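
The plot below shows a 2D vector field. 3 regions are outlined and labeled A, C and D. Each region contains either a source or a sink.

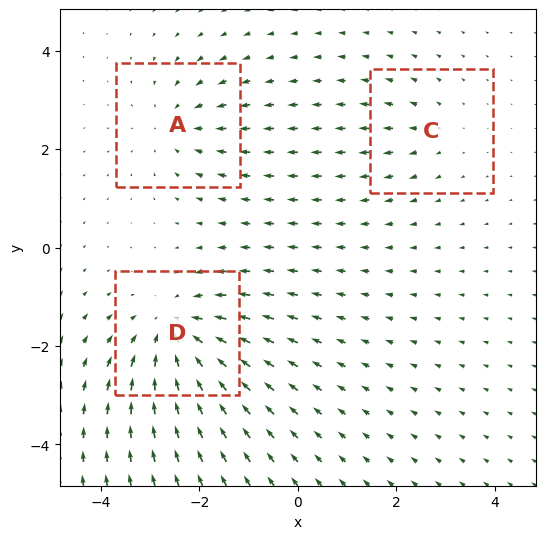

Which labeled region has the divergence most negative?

D

Divergence at each region's feature centre — A: about -3, C: about +2, D: about -5. Region D is most negative.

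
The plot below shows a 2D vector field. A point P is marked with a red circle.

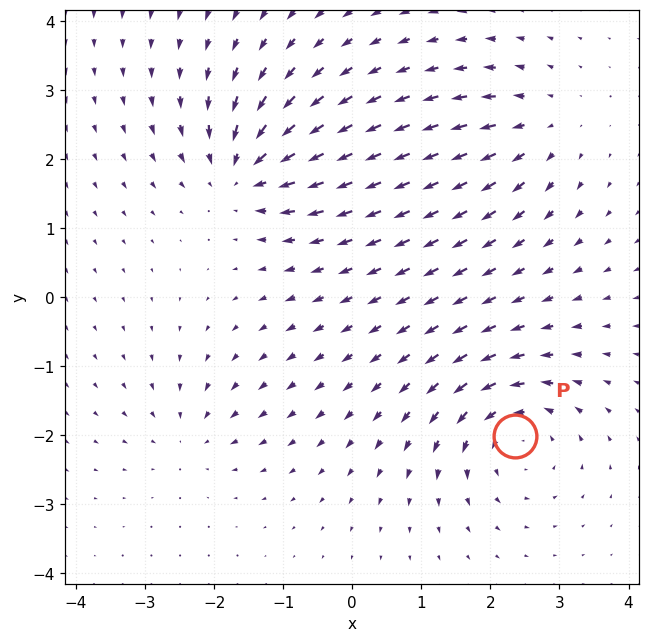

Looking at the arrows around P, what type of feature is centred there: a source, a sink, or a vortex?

vortex

At P (2.4, -2.0) the arrows circulate counterclockwise. Divergence ≈0, curl about +6 — near-zero divergence with nonzero curl is a vortex.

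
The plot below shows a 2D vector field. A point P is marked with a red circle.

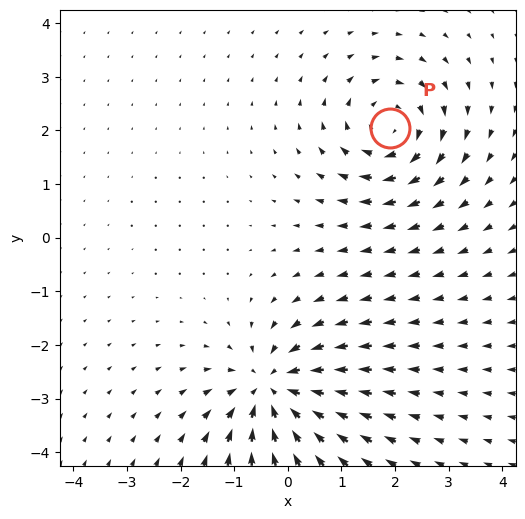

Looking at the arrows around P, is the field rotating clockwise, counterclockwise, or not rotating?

clockwise

Near P at (1.9, 2.0) the arrows circulate clockwise. The curl (z-component) there is about -5; negative curl means clockwise rotation.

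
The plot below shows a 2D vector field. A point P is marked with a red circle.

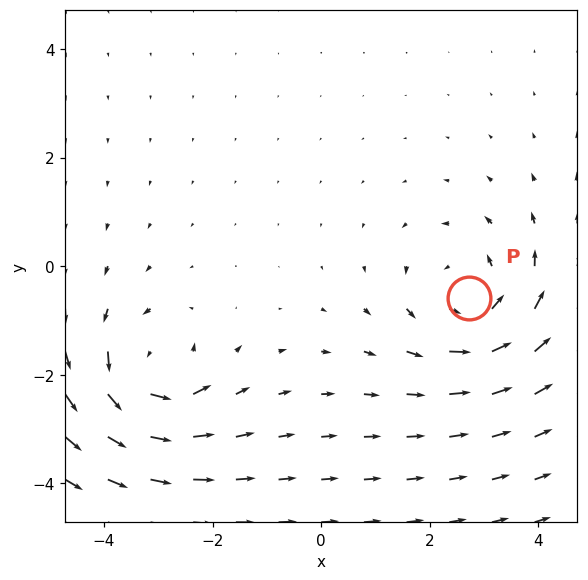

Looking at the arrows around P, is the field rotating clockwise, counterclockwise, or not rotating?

Near P at (2.7, -0.6) the arrows circulate counterclockwise. The curl (z-component) there is about +4; positive curl means counterclockwise rotation.

counterclockwise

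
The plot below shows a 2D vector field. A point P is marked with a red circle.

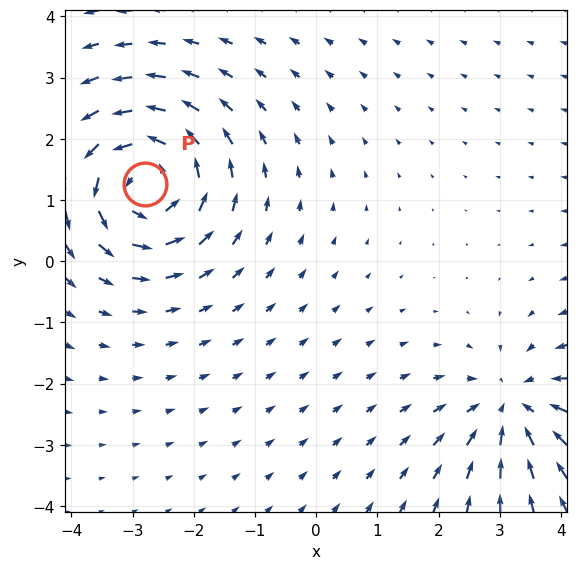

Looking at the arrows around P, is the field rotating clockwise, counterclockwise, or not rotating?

Near P at (-2.8, 1.3) the arrows circulate counterclockwise. The curl (z-component) there is about +6; positive curl means counterclockwise rotation.

counterclockwise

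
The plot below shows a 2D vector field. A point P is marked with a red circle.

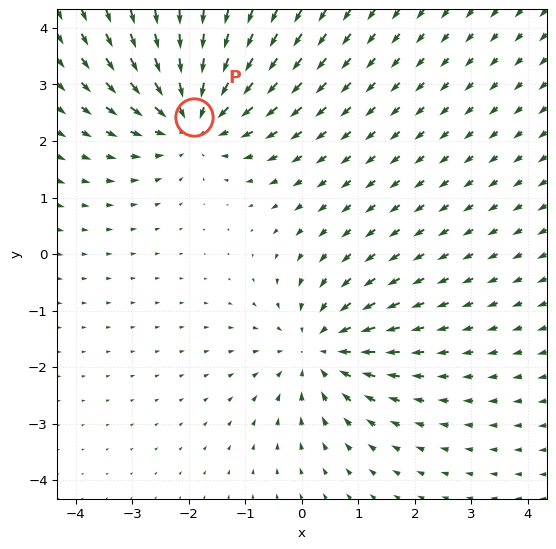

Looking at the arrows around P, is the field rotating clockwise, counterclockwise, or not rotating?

not rotating

Near P at (-1.9, 2.4) the arrows show no circulation. The curl there is ≈0.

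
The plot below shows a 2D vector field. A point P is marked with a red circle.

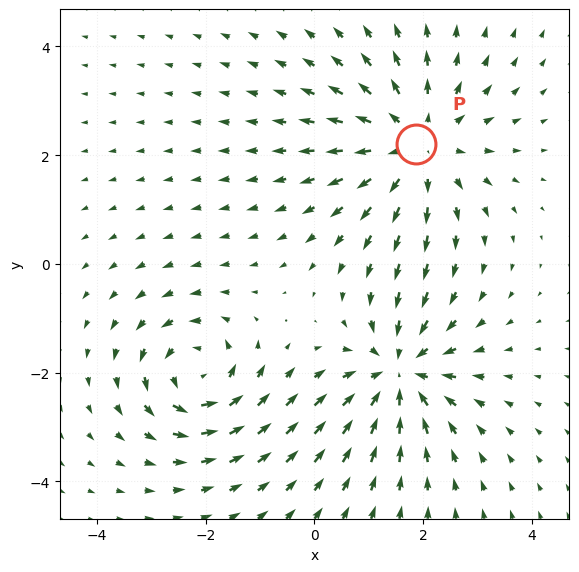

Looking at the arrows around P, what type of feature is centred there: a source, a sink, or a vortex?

At P (1.9, 2.2) the arrows spread outward. Divergence about +4, curl ≈0 — positive divergence with near-zero curl is a source.

source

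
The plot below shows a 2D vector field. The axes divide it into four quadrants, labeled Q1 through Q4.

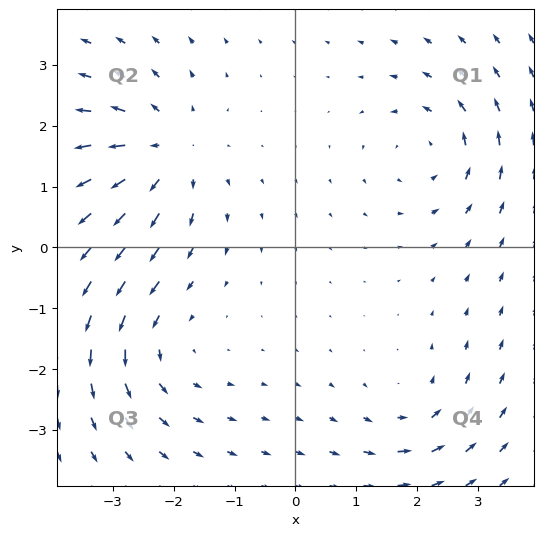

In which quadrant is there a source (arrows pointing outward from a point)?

The source sits at approximately (-2.2, 1.5), which lies in quadrant Q2. The divergence there is about +5, positive as expected for a source.

Q2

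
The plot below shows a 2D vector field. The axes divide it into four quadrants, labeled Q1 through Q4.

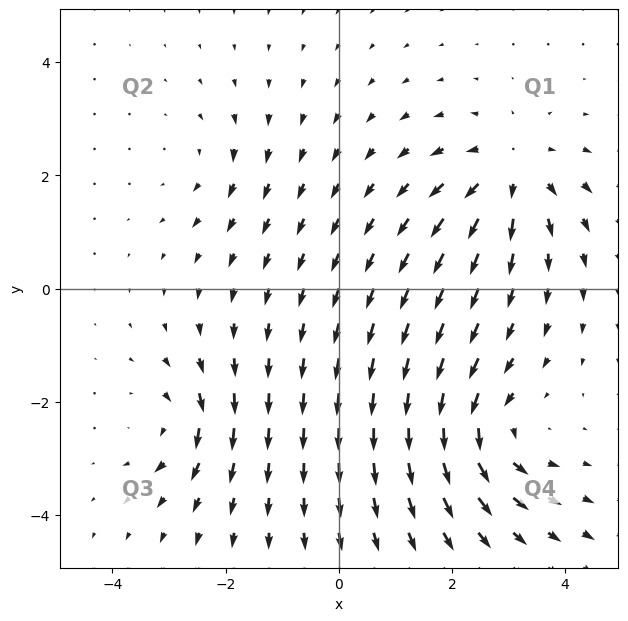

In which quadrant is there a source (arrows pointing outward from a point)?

Q1

The source sits at approximately (3.0, 2.1), which lies in quadrant Q1. The divergence there is about +5, positive as expected for a source.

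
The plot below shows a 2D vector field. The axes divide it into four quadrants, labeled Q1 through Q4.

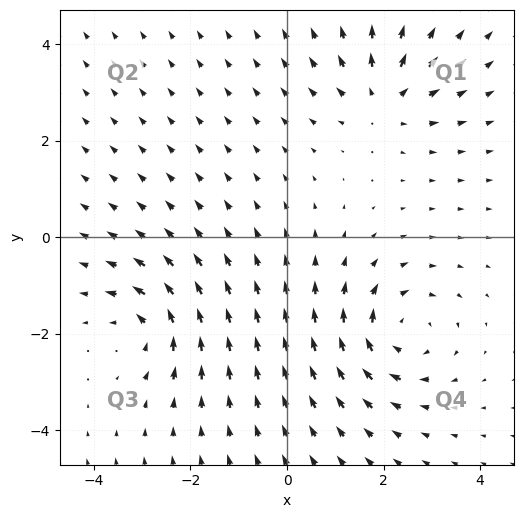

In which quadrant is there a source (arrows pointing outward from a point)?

Q1

The source sits at approximately (2.0, 2.9), which lies in quadrant Q1. The divergence there is about +3, positive as expected for a source.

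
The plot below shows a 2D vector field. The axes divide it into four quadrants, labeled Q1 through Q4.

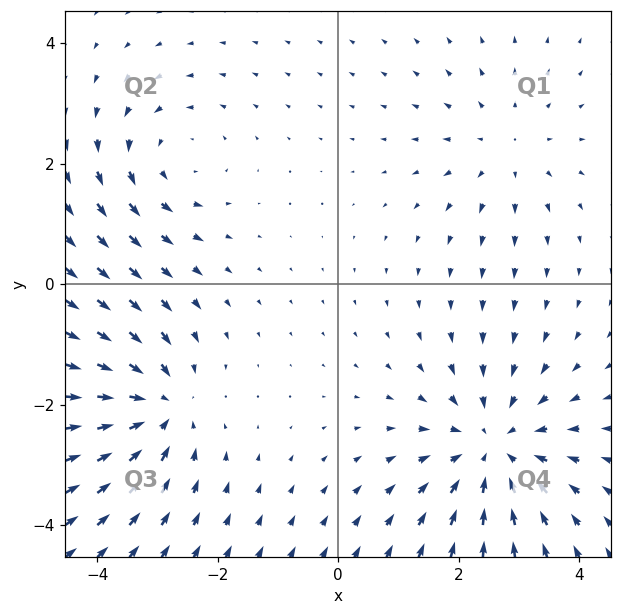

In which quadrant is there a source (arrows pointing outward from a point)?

The source sits at approximately (2.8, 2.3), which lies in quadrant Q1. The divergence there is about +2, positive as expected for a source.

Q1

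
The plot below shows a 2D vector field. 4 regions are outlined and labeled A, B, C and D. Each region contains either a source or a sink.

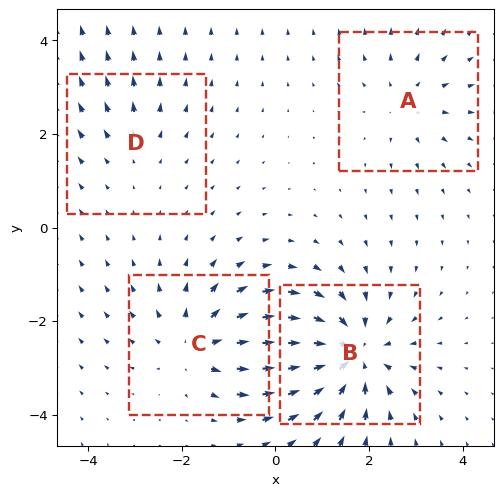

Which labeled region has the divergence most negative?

Divergence at each region's feature centre — A: about +3, B: about -7, C: about +5, D: about +2. Region B is most negative.

B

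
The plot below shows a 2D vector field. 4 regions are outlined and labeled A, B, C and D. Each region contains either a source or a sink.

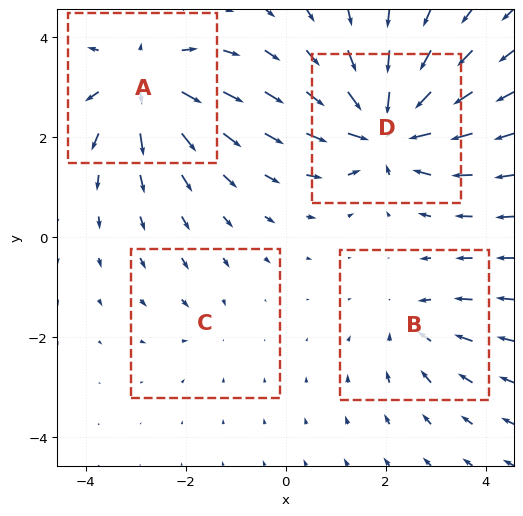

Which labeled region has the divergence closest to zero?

Divergence at each region's feature centre — A: about +5, B: about -3, C: about -2, D: about -7. Region C is closest to zero.

C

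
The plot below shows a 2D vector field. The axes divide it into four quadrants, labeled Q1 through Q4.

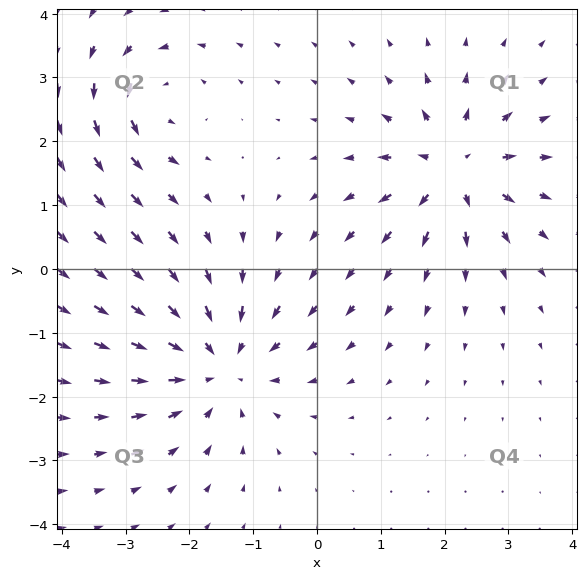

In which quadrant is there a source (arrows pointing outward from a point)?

Q1

The source sits at approximately (2.1, 1.6), which lies in quadrant Q1. The divergence there is about +5, positive as expected for a source.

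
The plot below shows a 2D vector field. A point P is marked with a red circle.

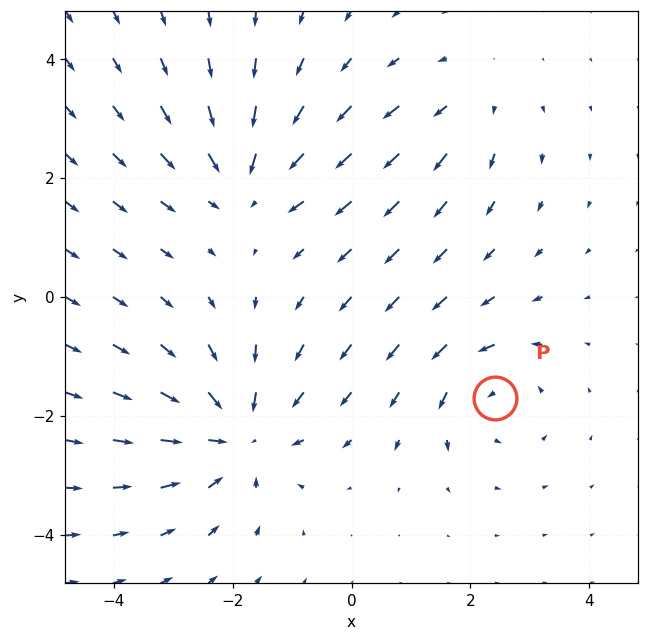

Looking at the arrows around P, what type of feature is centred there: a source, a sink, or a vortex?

vortex

At P (2.4, -1.7) the arrows circulate counterclockwise. Divergence ≈0, curl about +4 — near-zero divergence with nonzero curl is a vortex.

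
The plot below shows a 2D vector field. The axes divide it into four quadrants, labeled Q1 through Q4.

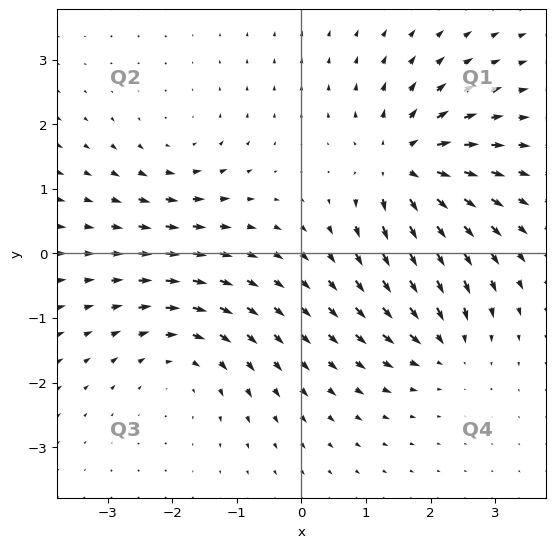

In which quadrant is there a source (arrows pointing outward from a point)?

The source sits at approximately (1.6, 1.4), which lies in quadrant Q1. The divergence there is about +7, positive as expected for a source.

Q1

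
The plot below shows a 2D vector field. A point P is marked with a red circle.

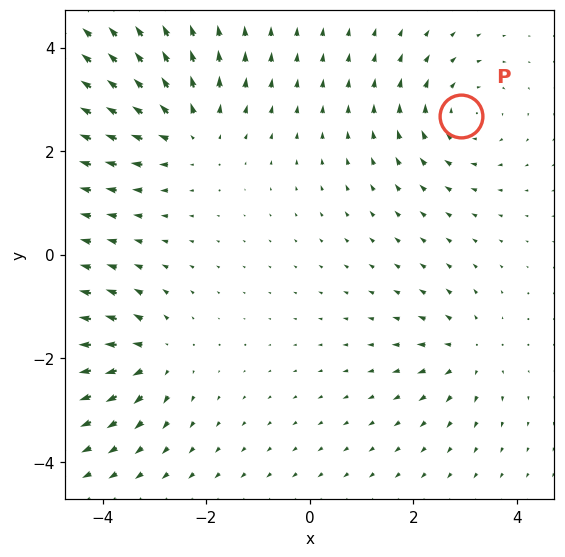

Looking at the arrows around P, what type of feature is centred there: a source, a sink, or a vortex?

vortex

At P (2.9, 2.7) the arrows circulate clockwise. Divergence ≈0, curl about -4 — near-zero divergence with nonzero curl is a vortex.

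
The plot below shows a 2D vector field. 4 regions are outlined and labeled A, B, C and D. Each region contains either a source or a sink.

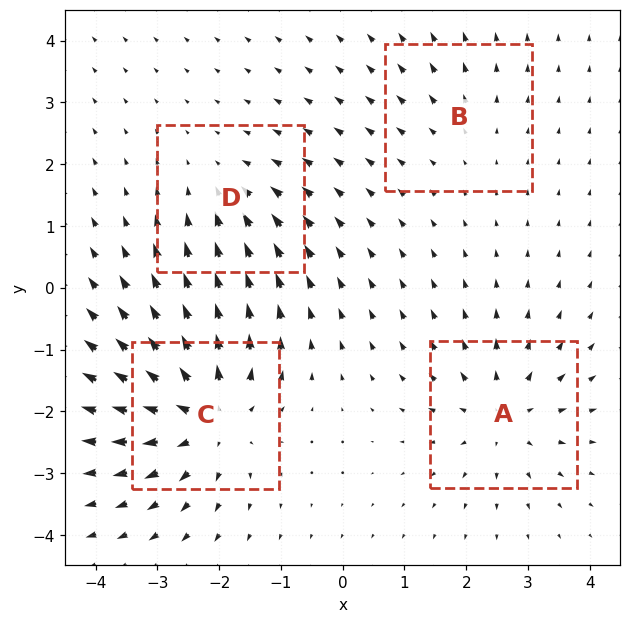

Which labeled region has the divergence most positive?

C

Divergence at each region's feature centre — A: about +5, B: about +2, C: about +7, D: about -3. Region C is most positive.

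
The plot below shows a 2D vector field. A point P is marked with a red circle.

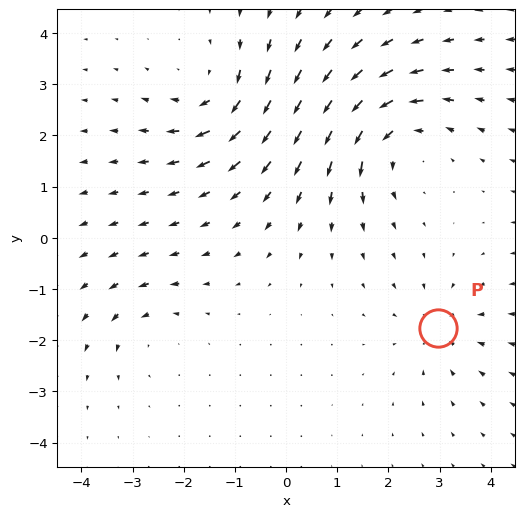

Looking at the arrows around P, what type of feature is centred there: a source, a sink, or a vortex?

sink

At P (3.0, -1.8) the arrows converge inward. Divergence about -3, curl ≈0 — negative divergence with near-zero curl is a sink.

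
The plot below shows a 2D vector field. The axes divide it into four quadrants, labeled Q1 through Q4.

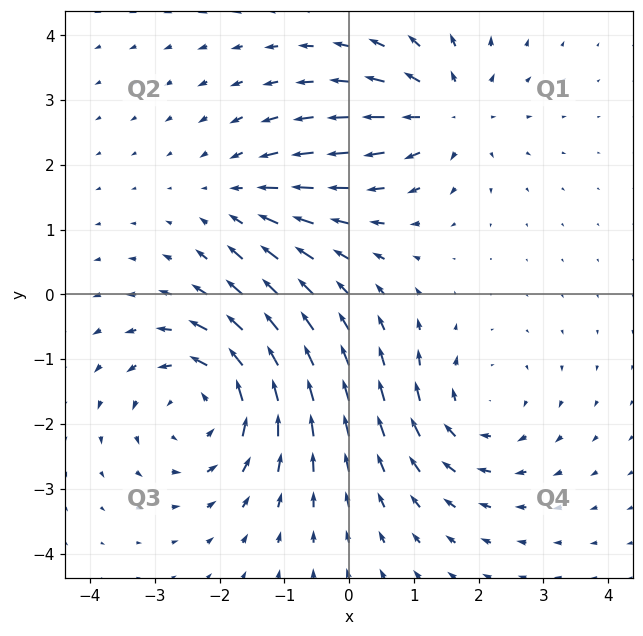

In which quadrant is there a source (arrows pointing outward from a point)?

The source sits at approximately (1.5, 2.8), which lies in quadrant Q1. The divergence there is about +4, positive as expected for a source.

Q1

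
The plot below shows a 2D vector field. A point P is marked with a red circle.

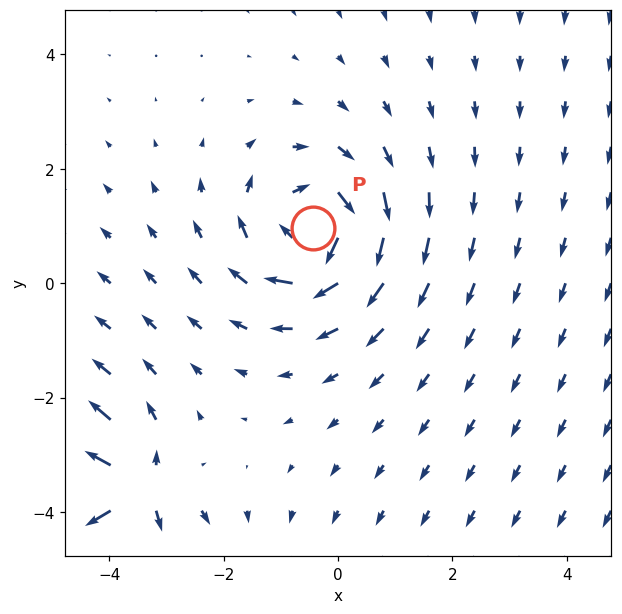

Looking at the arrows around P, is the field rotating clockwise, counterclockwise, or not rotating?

clockwise

Near P at (-0.4, 1.0) the arrows circulate clockwise. The curl (z-component) there is about -5; negative curl means clockwise rotation.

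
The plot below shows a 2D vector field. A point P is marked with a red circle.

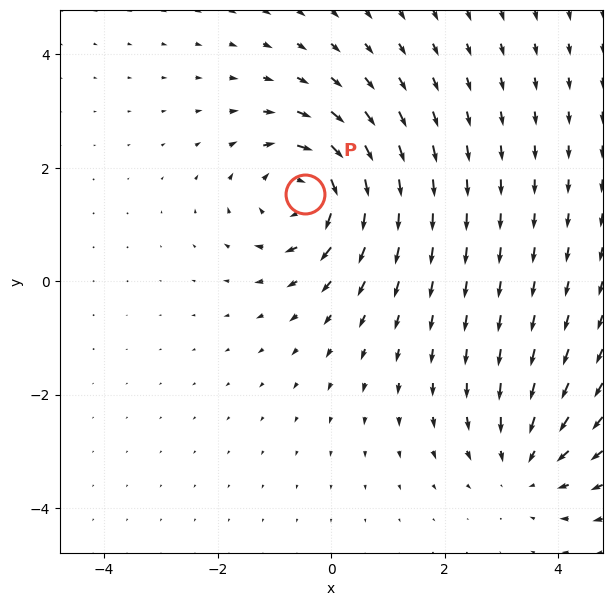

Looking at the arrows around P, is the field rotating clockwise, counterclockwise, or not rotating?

clockwise

Near P at (-0.5, 1.5) the arrows circulate clockwise. The curl (z-component) there is about -5; negative curl means clockwise rotation.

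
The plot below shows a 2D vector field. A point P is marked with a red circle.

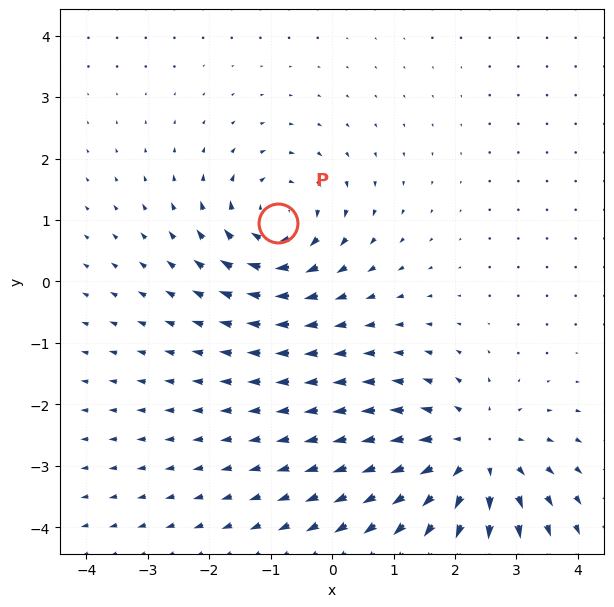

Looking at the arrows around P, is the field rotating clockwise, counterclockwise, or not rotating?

clockwise

Near P at (-0.9, 0.9) the arrows circulate clockwise. The curl (z-component) there is about -4; negative curl means clockwise rotation.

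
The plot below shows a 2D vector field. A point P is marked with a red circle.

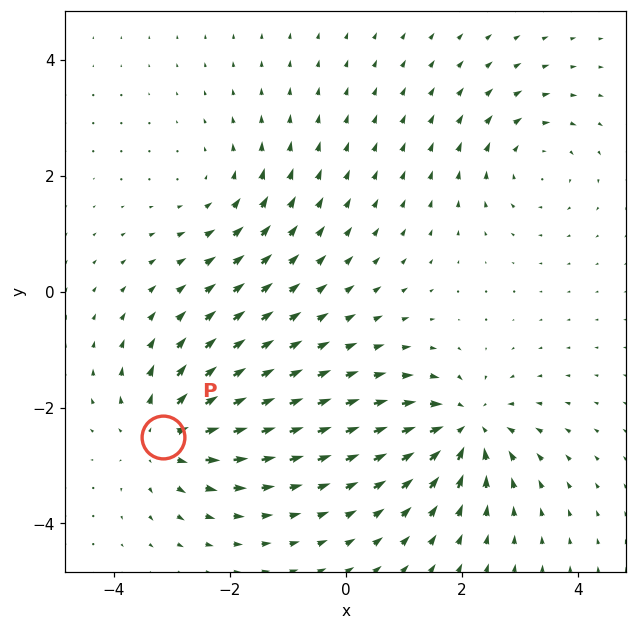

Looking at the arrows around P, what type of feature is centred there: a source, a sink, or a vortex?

source

At P (-3.2, -2.5) the arrows spread outward. Divergence about +5, curl ≈0 — positive divergence with near-zero curl is a source.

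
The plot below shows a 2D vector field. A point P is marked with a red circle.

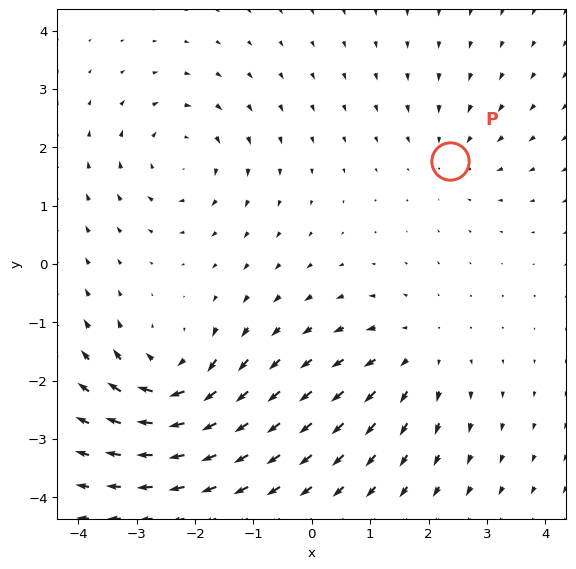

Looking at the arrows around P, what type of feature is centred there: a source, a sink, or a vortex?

At P (2.4, 1.8) the arrows converge inward. Divergence about -2, curl ≈0 — negative divergence with near-zero curl is a sink.

sink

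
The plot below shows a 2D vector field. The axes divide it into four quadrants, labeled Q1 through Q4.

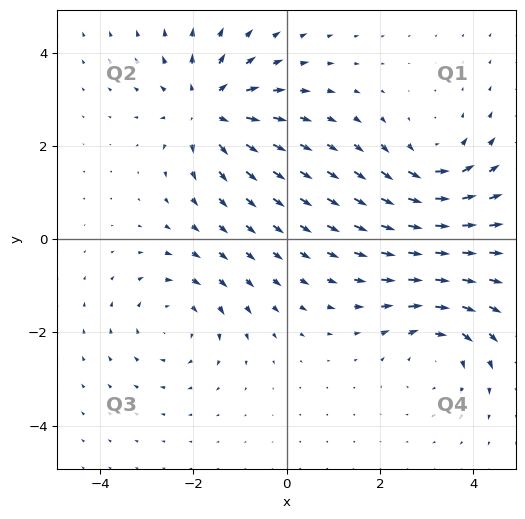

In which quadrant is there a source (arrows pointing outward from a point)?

Q2

The source sits at approximately (-1.7, 2.8), which lies in quadrant Q2. The divergence there is about +5, positive as expected for a source.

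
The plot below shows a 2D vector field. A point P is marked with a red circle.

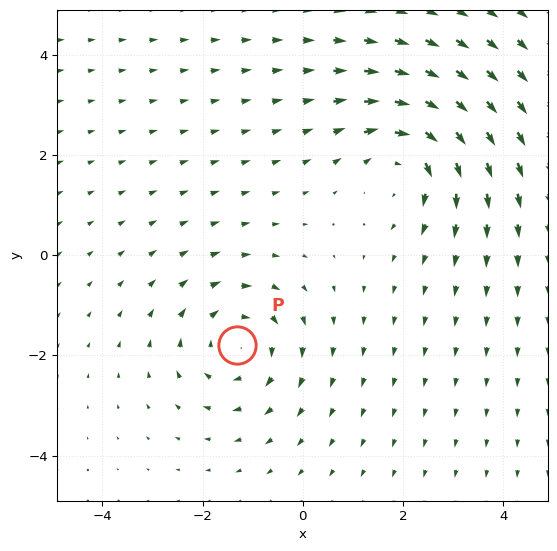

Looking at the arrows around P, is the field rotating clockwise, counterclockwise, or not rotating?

clockwise

Near P at (-1.3, -1.8) the arrows circulate clockwise. The curl (z-component) there is about -4; negative curl means clockwise rotation.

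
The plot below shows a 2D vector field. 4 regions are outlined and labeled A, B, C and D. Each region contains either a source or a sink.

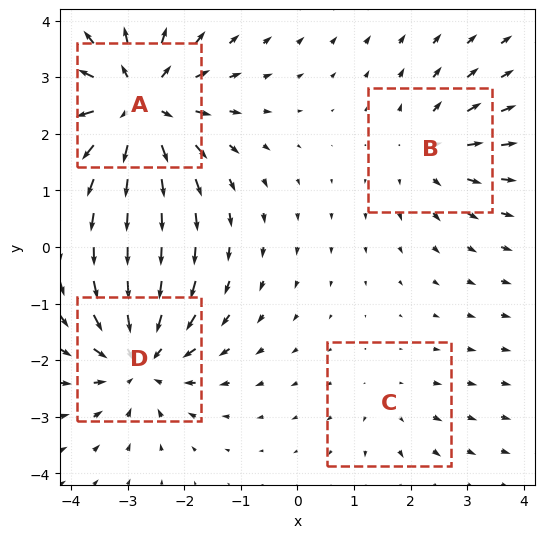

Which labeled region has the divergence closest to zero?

Divergence at each region's feature centre — A: about +7, B: about +4, C: about +2, D: about -6. Region C is closest to zero.

C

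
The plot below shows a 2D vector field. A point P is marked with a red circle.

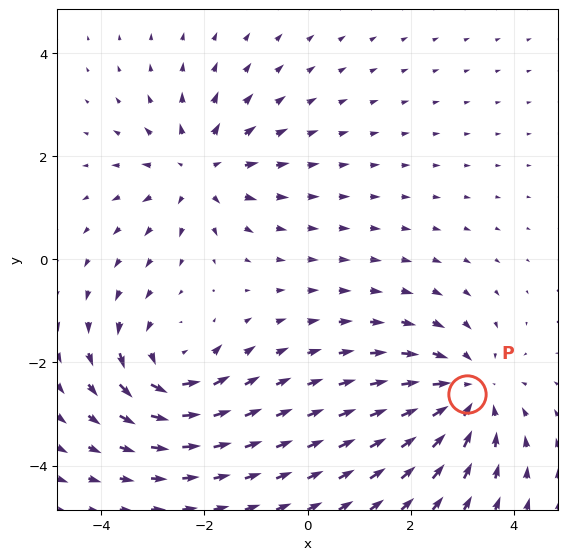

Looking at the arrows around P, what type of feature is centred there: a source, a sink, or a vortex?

sink

At P (3.1, -2.6) the arrows converge inward. Divergence about -3, curl ≈0 — negative divergence with near-zero curl is a sink.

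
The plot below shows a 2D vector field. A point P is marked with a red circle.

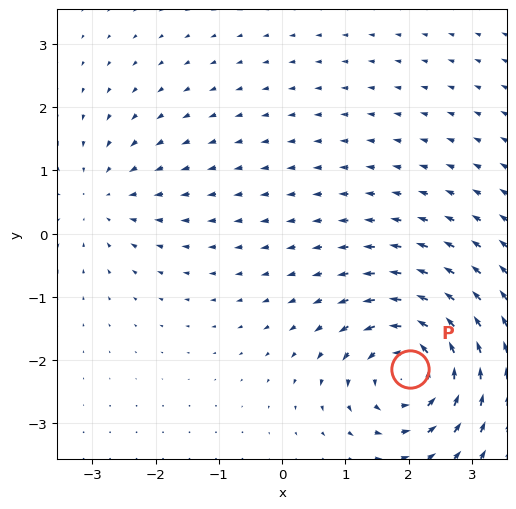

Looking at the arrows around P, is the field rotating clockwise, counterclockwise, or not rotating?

counterclockwise

Near P at (2.0, -2.1) the arrows circulate counterclockwise. The curl (z-component) there is about +6; positive curl means counterclockwise rotation.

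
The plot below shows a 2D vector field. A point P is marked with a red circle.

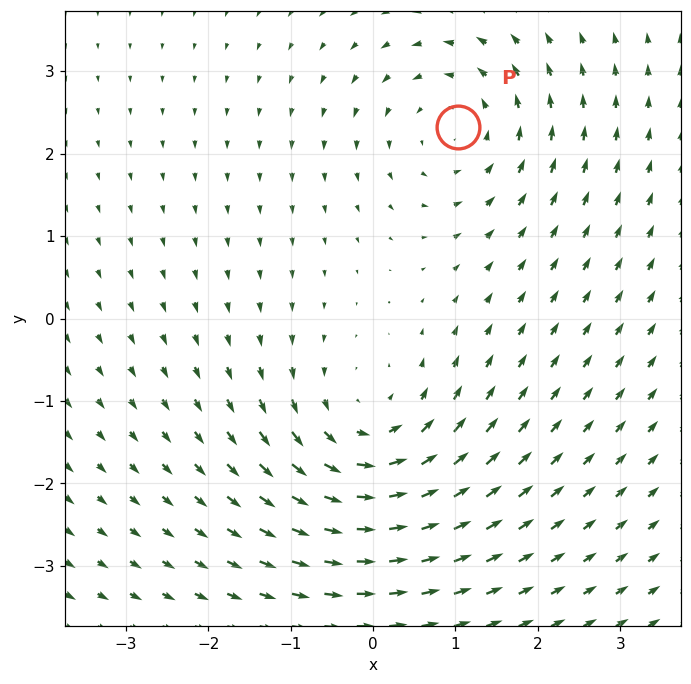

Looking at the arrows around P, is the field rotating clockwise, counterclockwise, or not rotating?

counterclockwise

Near P at (1.0, 2.3) the arrows circulate counterclockwise. The curl (z-component) there is about +2; positive curl means counterclockwise rotation.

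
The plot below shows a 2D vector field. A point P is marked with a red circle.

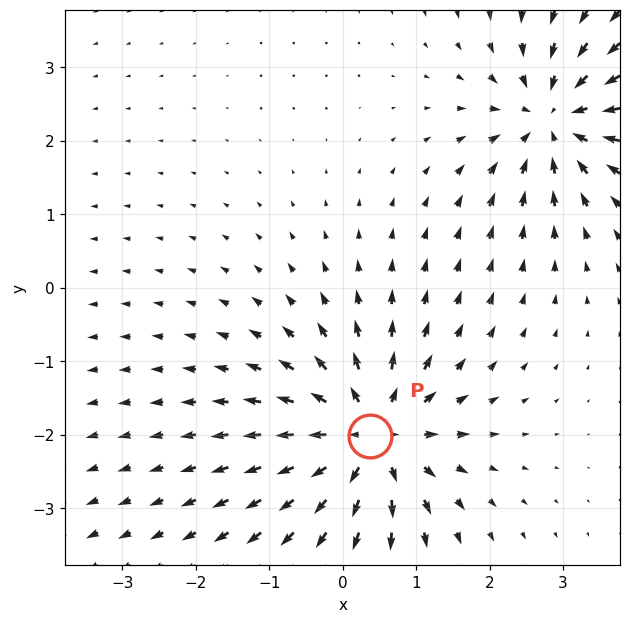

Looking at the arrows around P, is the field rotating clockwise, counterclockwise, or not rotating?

not rotating

Near P at (0.4, -2.0) the arrows show no circulation. The curl there is ≈0.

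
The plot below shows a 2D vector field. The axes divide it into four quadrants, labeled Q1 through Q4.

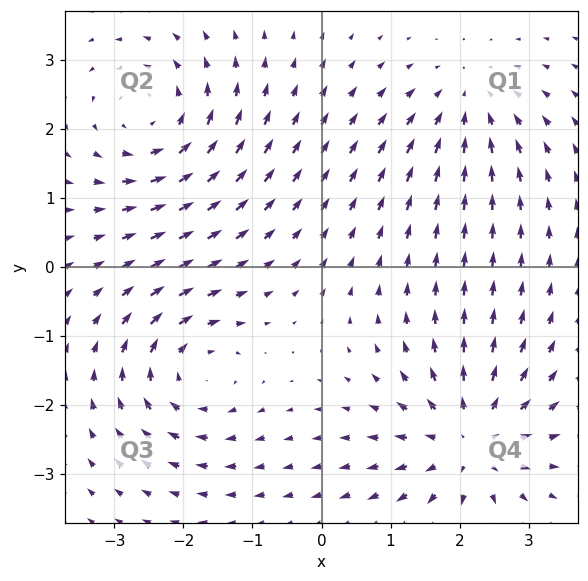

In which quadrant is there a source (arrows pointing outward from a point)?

Q4

The source sits at approximately (2.1, -2.5), which lies in quadrant Q4. The divergence there is about +5, positive as expected for a source.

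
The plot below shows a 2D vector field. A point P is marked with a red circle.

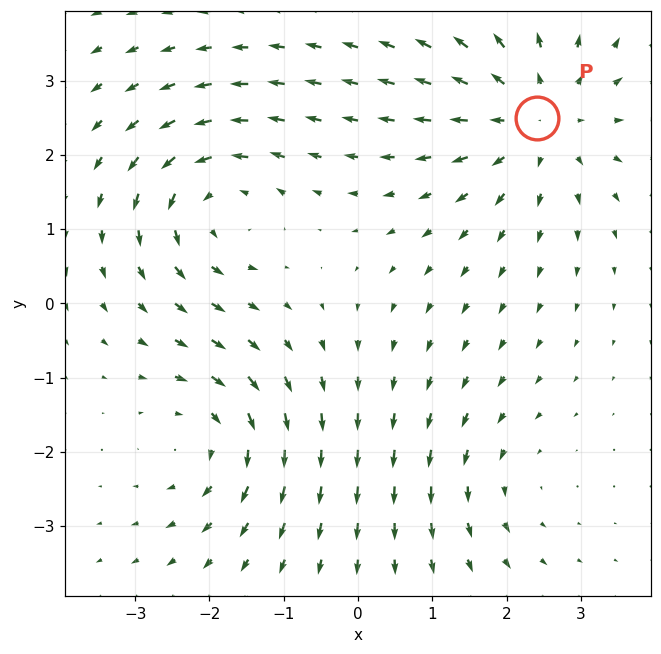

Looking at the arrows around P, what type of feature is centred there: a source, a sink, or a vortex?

source

At P (2.4, 2.5) the arrows spread outward. Divergence about +4, curl ≈0 — positive divergence with near-zero curl is a source.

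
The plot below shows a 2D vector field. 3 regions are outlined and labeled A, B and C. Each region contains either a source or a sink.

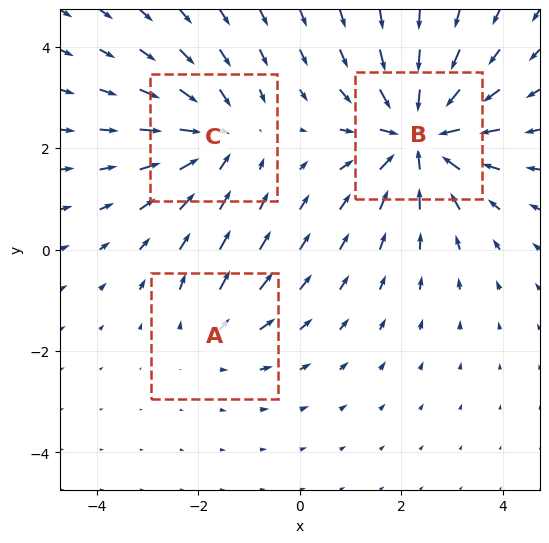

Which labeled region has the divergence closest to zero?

Divergence at each region's feature centre — A: about +2, B: about -5, C: about -3. Region A is closest to zero.

A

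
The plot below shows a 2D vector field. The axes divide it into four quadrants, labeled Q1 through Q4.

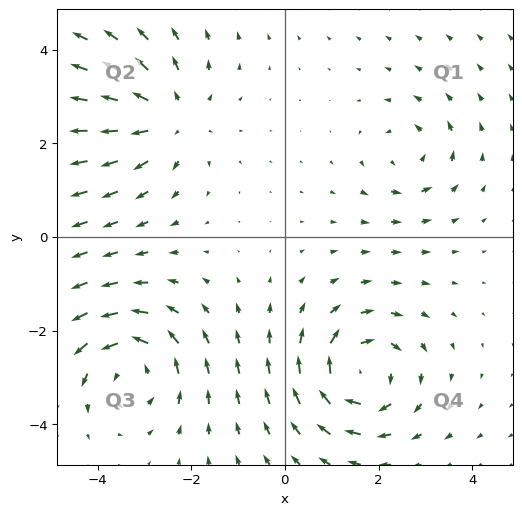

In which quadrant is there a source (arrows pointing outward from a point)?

Q2

The source sits at approximately (-2.5, 2.5), which lies in quadrant Q2. The divergence there is about +4, positive as expected for a source.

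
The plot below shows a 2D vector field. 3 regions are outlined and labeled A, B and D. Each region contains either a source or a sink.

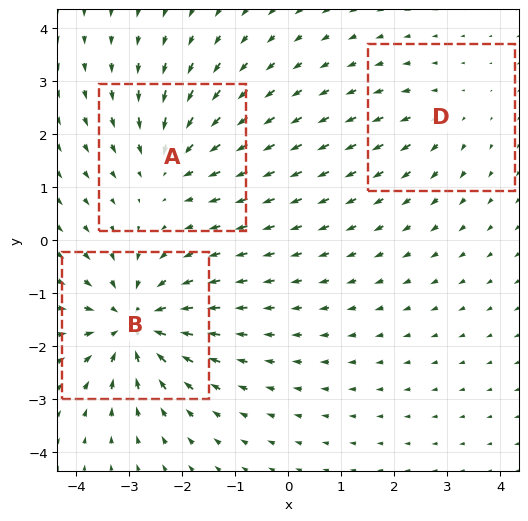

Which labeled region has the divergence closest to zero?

D

Divergence at each region's feature centre — A: about -3, B: about -5, D: about +2. Region D is closest to zero.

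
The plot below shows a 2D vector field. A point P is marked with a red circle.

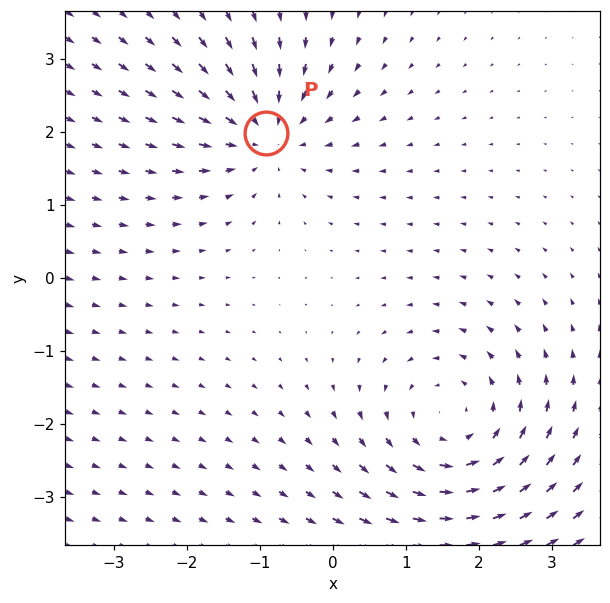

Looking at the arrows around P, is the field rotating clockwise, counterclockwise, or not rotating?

Near P at (-0.9, 2.0) the arrows show no circulation. The curl there is ≈0.

not rotating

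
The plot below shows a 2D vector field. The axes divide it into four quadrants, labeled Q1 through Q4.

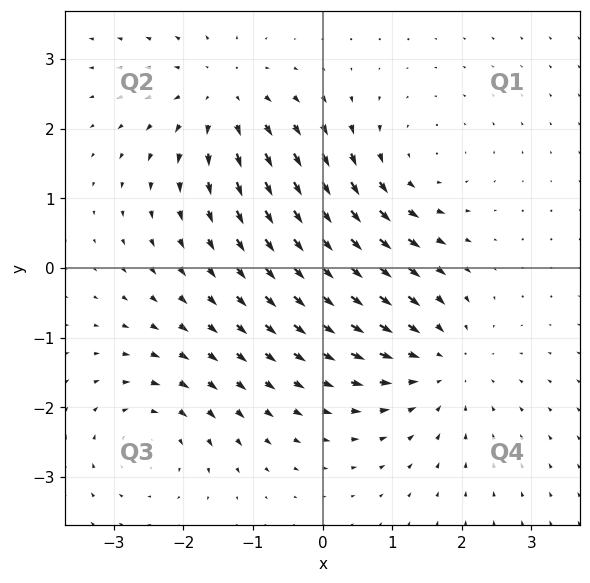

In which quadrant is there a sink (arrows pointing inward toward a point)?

The sink sits at approximately (1.7, -1.4), which lies in quadrant Q4. The divergence there is about -4, negative as expected for a sink.

Q4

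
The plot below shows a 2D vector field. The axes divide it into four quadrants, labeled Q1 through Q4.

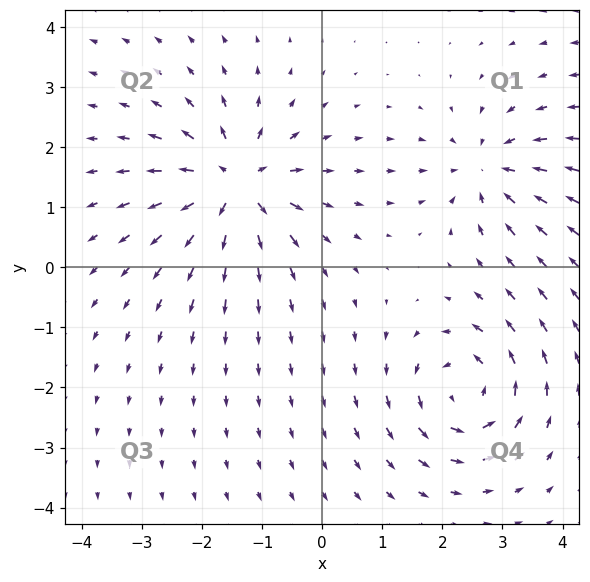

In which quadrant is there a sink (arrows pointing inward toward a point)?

Q1

The sink sits at approximately (2.8, 1.6), which lies in quadrant Q1. The divergence there is about -4, negative as expected for a sink.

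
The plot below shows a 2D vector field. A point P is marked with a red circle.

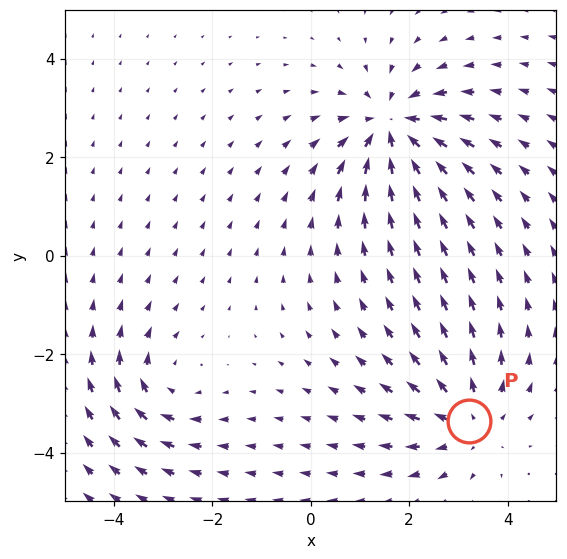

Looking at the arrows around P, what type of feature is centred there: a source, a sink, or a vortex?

At P (3.2, -3.3) the arrows spread outward. Divergence about +3, curl ≈0 — positive divergence with near-zero curl is a source.

source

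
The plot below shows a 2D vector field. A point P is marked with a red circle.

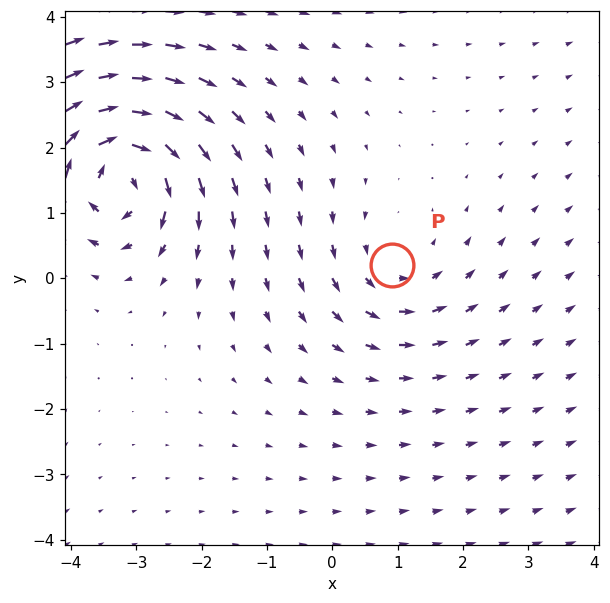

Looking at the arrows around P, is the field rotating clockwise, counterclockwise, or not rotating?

counterclockwise

Near P at (0.9, 0.2) the arrows circulate counterclockwise. The curl (z-component) there is about +2; positive curl means counterclockwise rotation.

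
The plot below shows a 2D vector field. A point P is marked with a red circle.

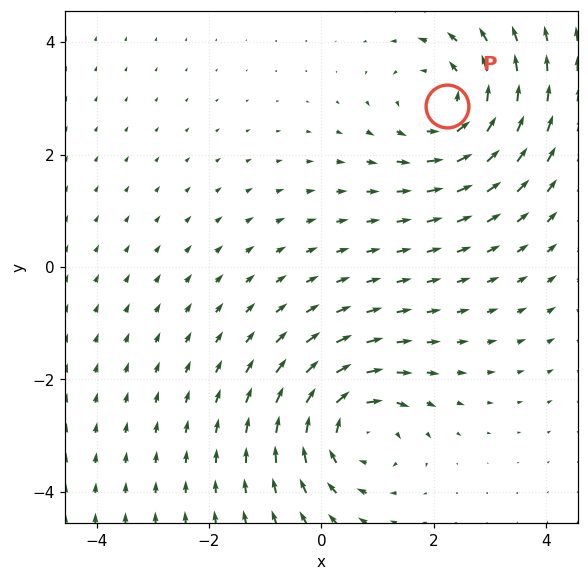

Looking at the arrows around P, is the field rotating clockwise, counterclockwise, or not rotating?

Near P at (2.2, 2.9) the arrows circulate counterclockwise. The curl (z-component) there is about +4; positive curl means counterclockwise rotation.

counterclockwise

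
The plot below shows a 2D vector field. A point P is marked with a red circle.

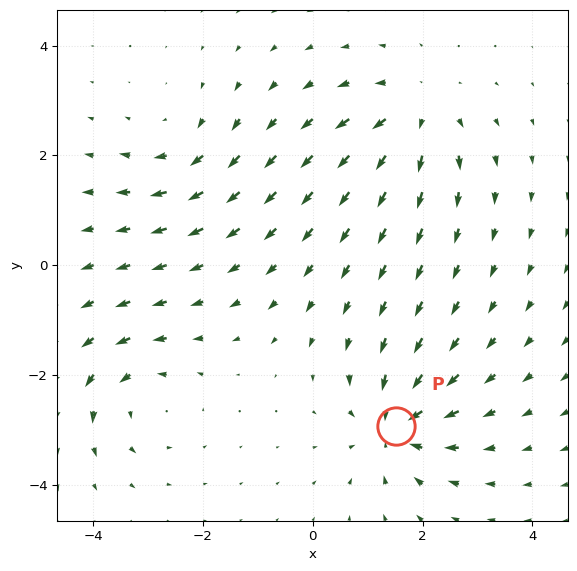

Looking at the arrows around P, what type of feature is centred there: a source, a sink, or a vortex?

At P (1.5, -2.9) the arrows converge inward. Divergence about -5, curl ≈0 — negative divergence with near-zero curl is a sink.

sink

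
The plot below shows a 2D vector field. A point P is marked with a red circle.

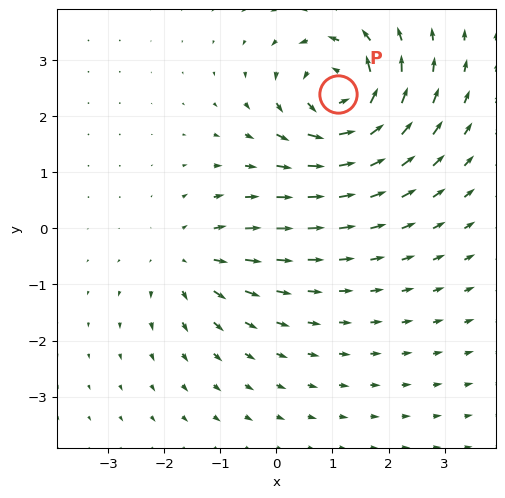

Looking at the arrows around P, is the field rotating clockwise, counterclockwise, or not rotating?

Near P at (1.1, 2.4) the arrows circulate counterclockwise. The curl (z-component) there is about +6; positive curl means counterclockwise rotation.

counterclockwise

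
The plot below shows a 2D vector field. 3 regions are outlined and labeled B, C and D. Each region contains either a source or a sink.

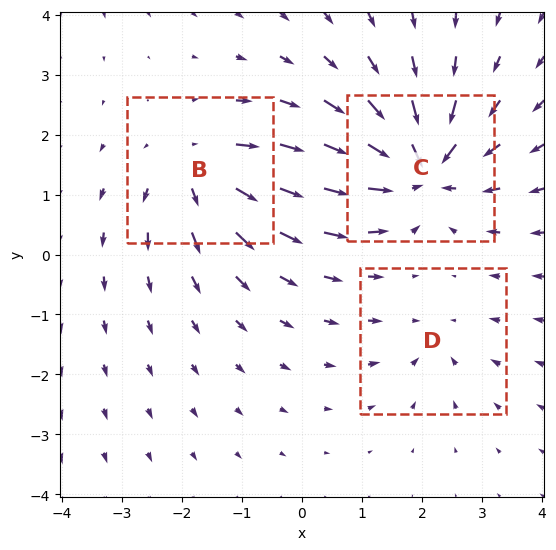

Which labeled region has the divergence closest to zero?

D

Divergence at each region's feature centre — B: about +4, C: about -6, D: about -2. Region D is closest to zero.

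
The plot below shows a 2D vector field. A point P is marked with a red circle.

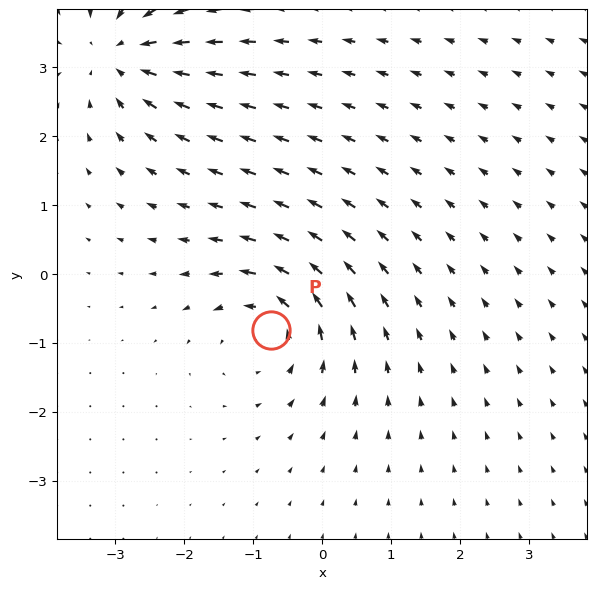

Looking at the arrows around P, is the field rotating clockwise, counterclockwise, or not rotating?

Near P at (-0.7, -0.8) the arrows circulate counterclockwise. The curl (z-component) there is about +4; positive curl means counterclockwise rotation.

counterclockwise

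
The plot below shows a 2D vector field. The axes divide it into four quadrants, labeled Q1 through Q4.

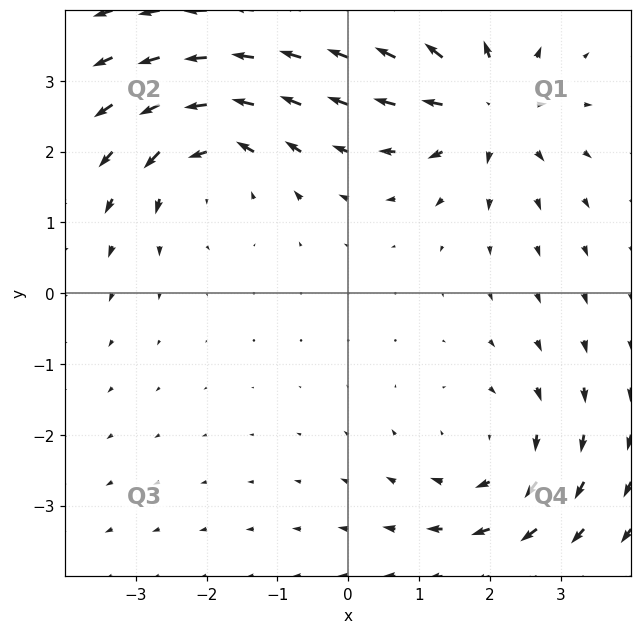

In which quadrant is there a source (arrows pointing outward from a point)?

The source sits at approximately (1.9, 2.6), which lies in quadrant Q1. The divergence there is about +3, positive as expected for a source.

Q1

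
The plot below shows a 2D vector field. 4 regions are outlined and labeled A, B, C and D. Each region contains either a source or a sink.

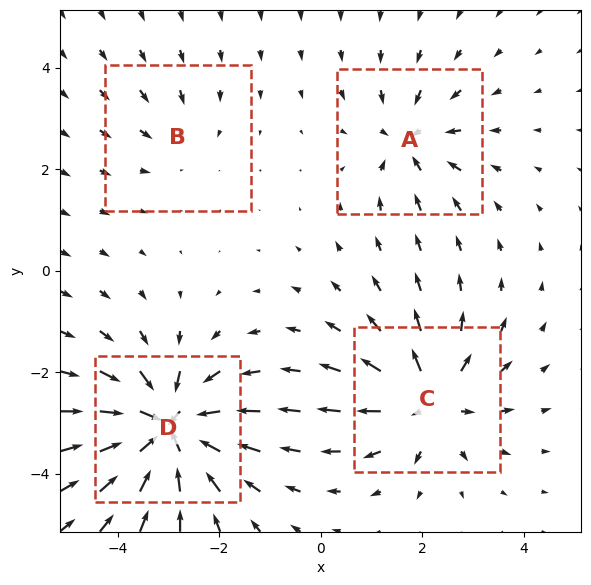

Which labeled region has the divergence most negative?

Divergence at each region's feature centre — A: about -4, B: about -2, C: about +6, D: about -8. Region D is most negative.

D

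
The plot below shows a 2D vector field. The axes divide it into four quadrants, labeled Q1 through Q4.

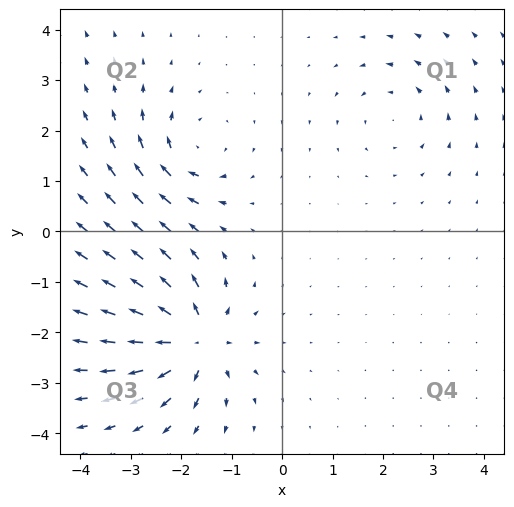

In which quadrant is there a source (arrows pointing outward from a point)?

Q3

The source sits at approximately (-1.7, -2.2), which lies in quadrant Q3. The divergence there is about +7, positive as expected for a source.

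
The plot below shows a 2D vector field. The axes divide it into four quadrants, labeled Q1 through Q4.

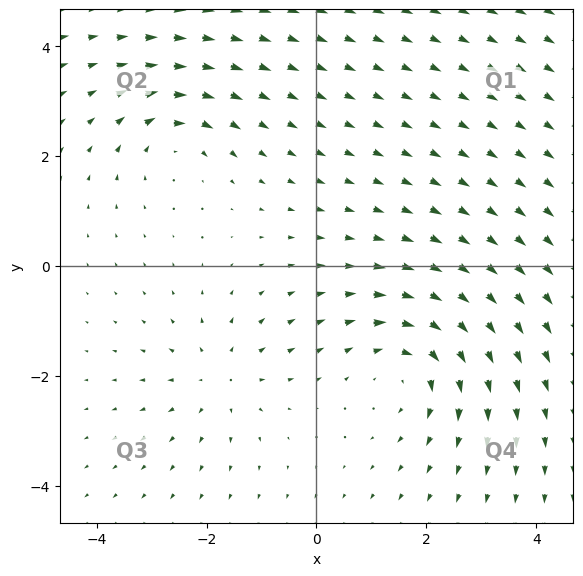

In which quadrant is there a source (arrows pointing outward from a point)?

The source sits at approximately (-1.8, -2.0), which lies in quadrant Q3. The divergence there is about +3, positive as expected for a source.

Q3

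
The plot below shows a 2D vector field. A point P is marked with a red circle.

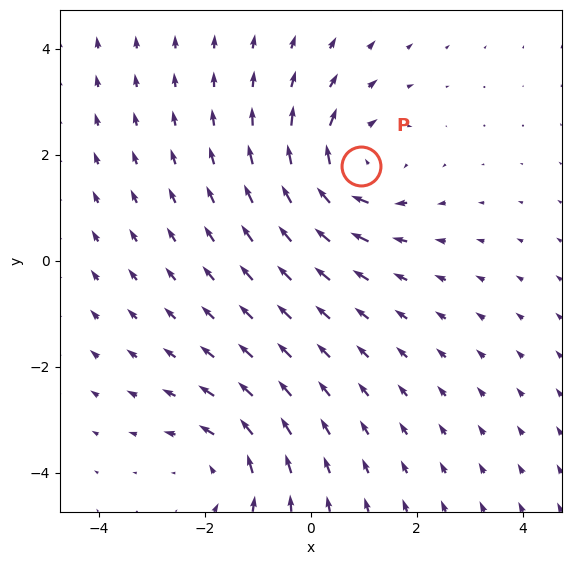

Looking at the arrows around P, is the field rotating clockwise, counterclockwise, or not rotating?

Near P at (0.9, 1.8) the arrows circulate clockwise. The curl (z-component) there is about -4; negative curl means clockwise rotation.

clockwise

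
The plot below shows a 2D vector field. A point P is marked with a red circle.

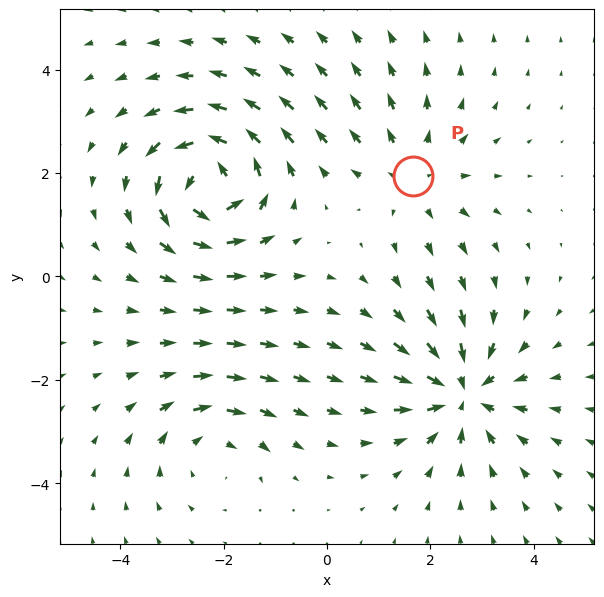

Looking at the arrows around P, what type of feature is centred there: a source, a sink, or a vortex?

source

At P (1.7, 2.0) the arrows spread outward. Divergence about +3, curl ≈0 — positive divergence with near-zero curl is a source.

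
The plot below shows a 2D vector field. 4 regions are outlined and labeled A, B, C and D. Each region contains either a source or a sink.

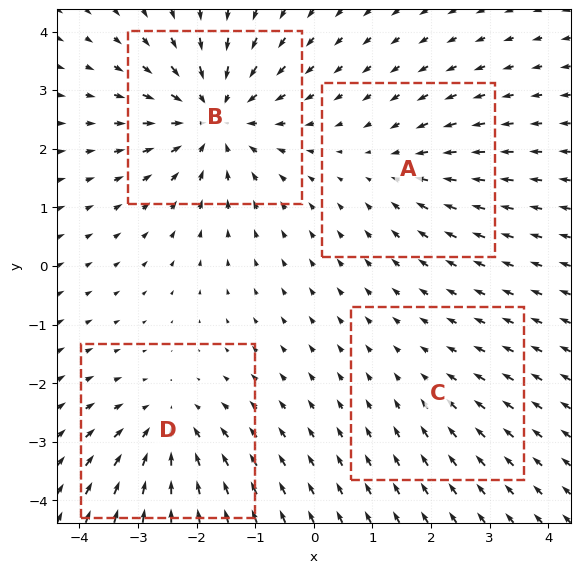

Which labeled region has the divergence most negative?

B

Divergence at each region's feature centre — A: about -3, B: about -6, C: about -2, D: about -4. Region B is most negative.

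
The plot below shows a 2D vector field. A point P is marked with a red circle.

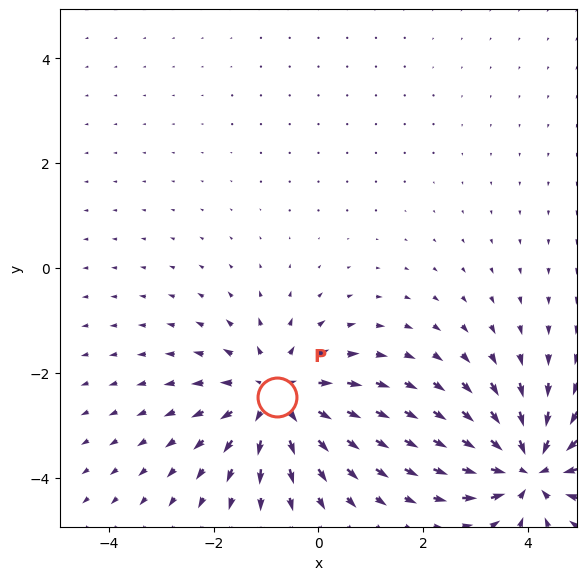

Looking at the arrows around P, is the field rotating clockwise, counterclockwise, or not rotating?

not rotating

Near P at (-0.8, -2.5) the arrows show no circulation. The curl there is ≈0.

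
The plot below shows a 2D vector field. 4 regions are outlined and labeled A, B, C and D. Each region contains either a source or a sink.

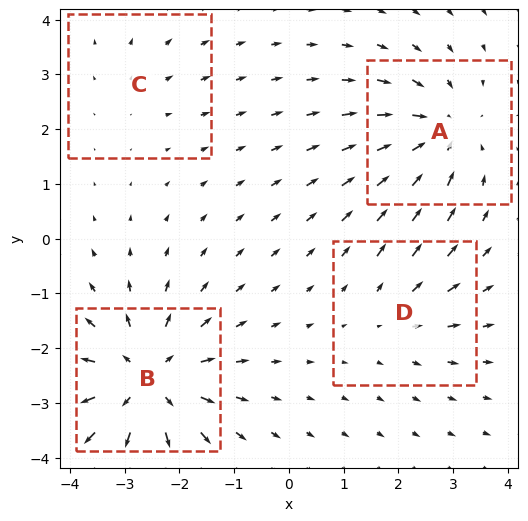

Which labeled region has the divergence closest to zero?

C

Divergence at each region's feature centre — A: about -5, B: about +6, C: about +2, D: about +3. Region C is closest to zero.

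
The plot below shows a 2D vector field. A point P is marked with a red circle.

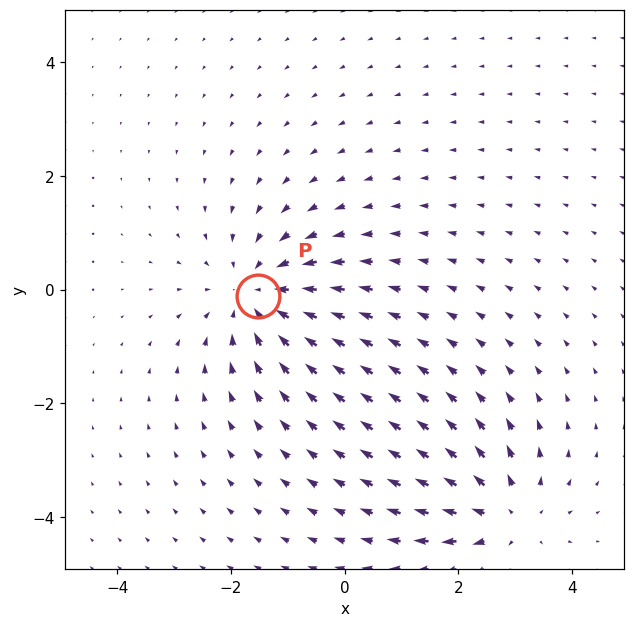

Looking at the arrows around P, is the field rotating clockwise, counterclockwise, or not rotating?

Near P at (-1.5, -0.1) the arrows show no circulation. The curl there is ≈0.

not rotating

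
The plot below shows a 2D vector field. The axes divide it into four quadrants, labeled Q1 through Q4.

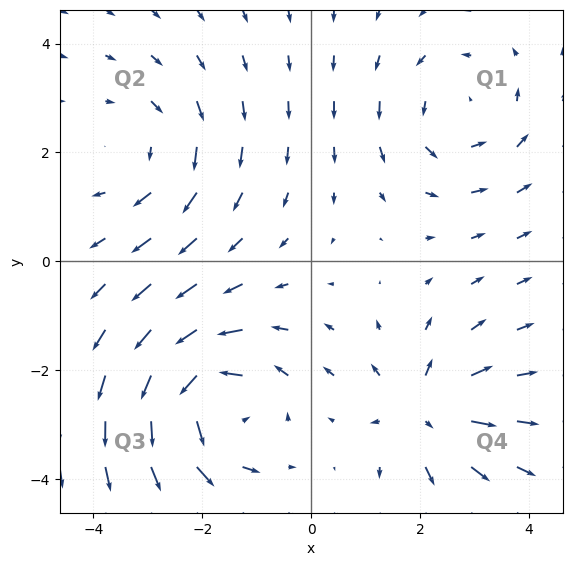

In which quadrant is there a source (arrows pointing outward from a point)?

Q4

The source sits at approximately (2.1, -2.8), which lies in quadrant Q4. The divergence there is about +4, positive as expected for a source.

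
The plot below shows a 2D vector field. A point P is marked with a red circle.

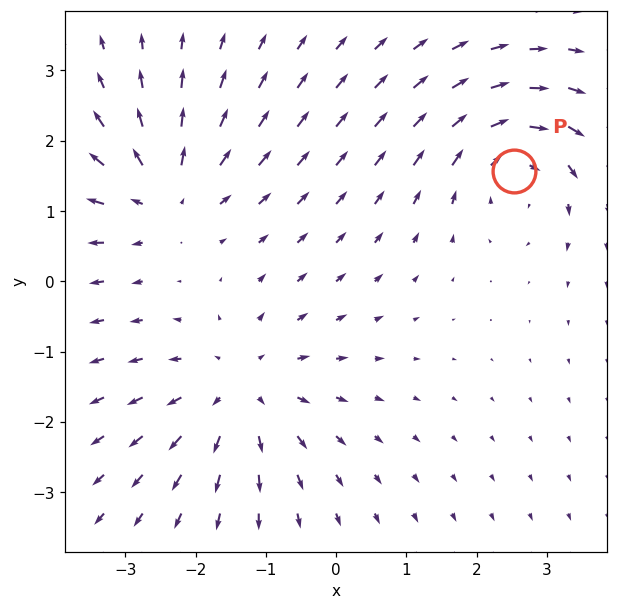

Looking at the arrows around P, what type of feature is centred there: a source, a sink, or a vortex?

vortex

At P (2.5, 1.6) the arrows circulate clockwise. Divergence ≈0, curl about -5 — near-zero divergence with nonzero curl is a vortex.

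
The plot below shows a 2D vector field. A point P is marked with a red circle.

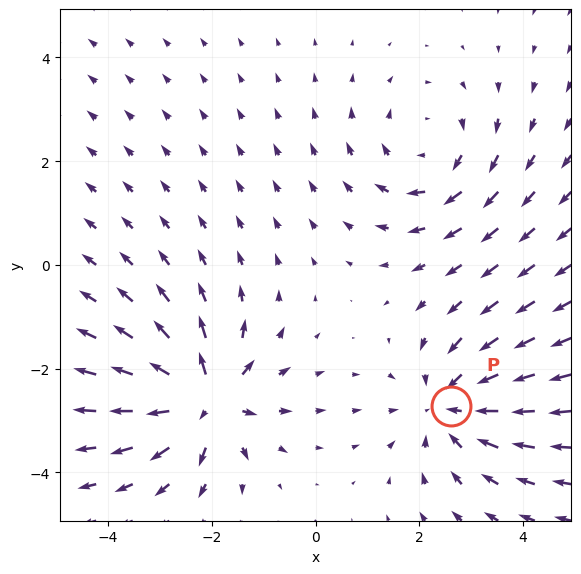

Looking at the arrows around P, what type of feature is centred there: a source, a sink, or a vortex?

sink

At P (2.6, -2.7) the arrows converge inward. Divergence about -4, curl ≈0 — negative divergence with near-zero curl is a sink.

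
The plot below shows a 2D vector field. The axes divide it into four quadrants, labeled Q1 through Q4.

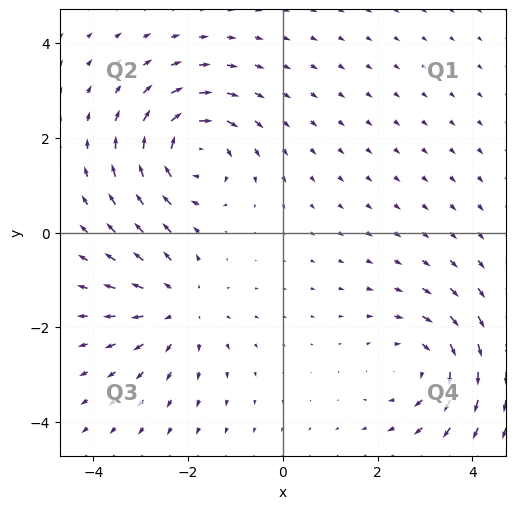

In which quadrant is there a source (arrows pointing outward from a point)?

Q3

The source sits at approximately (-2.2, -1.6), which lies in quadrant Q3. The divergence there is about +3, positive as expected for a source.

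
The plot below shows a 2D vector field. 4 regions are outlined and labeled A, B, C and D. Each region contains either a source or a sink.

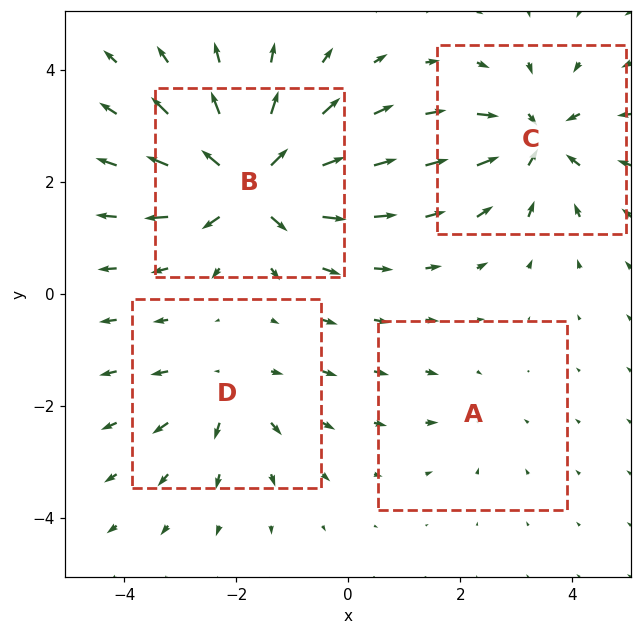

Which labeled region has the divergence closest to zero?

A

Divergence at each region's feature centre — A: about -2, B: about +8, C: about -6, D: about +4. Region A is closest to zero.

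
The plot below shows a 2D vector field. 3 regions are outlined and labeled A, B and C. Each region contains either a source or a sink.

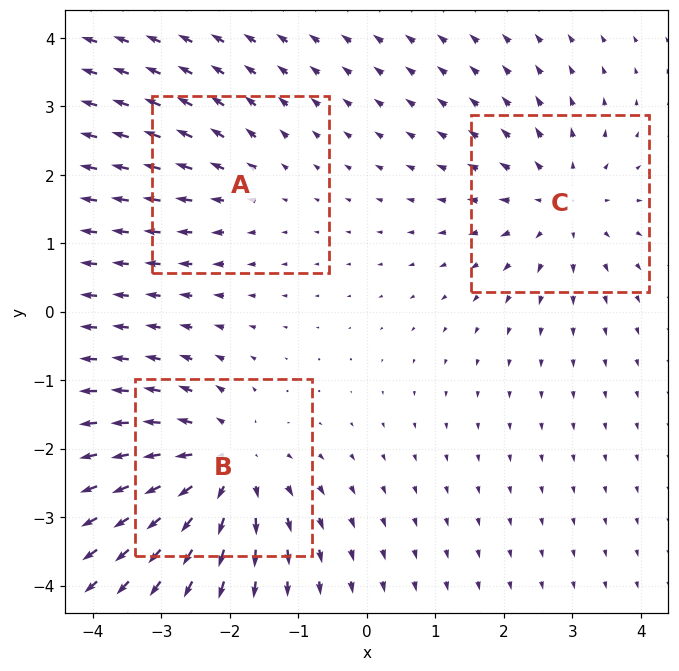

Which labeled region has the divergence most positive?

B

Divergence at each region's feature centre — A: about +2, B: about +5, C: about +3. Region B is most positive.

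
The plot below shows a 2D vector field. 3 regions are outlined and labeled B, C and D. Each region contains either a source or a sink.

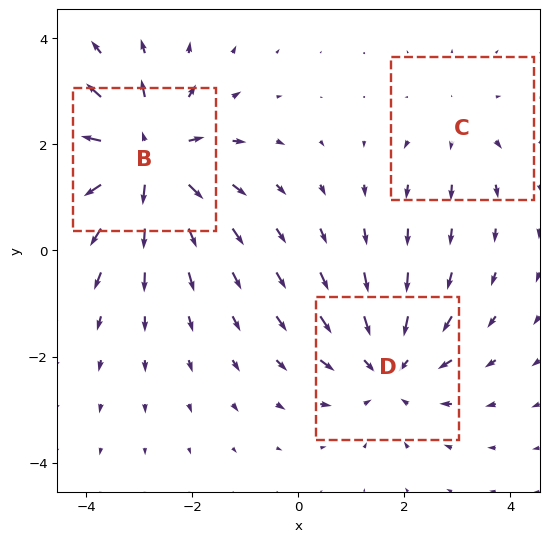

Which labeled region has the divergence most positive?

B

Divergence at each region's feature centre — B: about +4, C: about +2, D: about -3. Region B is most positive.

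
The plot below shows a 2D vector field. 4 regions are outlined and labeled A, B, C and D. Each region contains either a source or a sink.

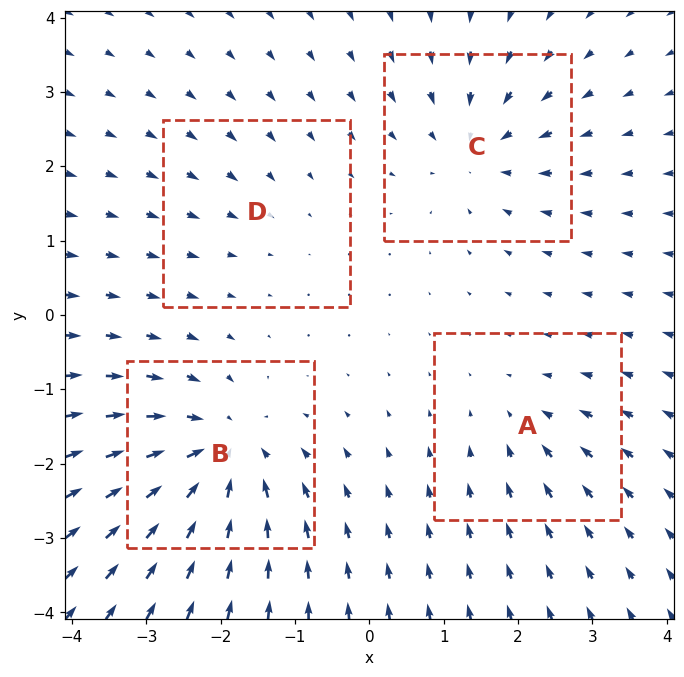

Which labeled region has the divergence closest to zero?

Divergence at each region's feature centre — A: about -3, B: about -7, C: about -5, D: about -2. Region D is closest to zero.

D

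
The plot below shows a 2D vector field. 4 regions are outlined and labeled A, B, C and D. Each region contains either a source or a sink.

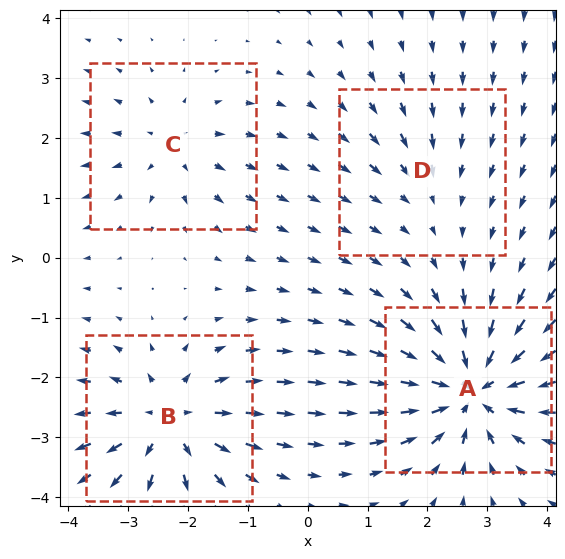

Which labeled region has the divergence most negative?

A

Divergence at each region's feature centre — A: about -8, B: about +6, C: about +3, D: about -2. Region A is most negative.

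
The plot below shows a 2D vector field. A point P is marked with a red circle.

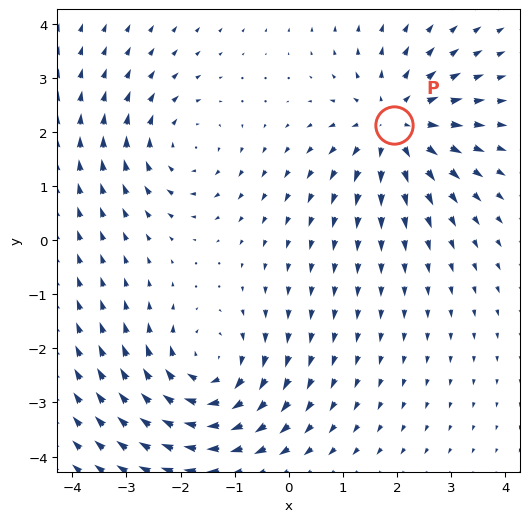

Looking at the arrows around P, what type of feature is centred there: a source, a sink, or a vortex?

At P (2.0, 2.1) the arrows spread outward. Divergence about +5, curl ≈0 — positive divergence with near-zero curl is a source.

source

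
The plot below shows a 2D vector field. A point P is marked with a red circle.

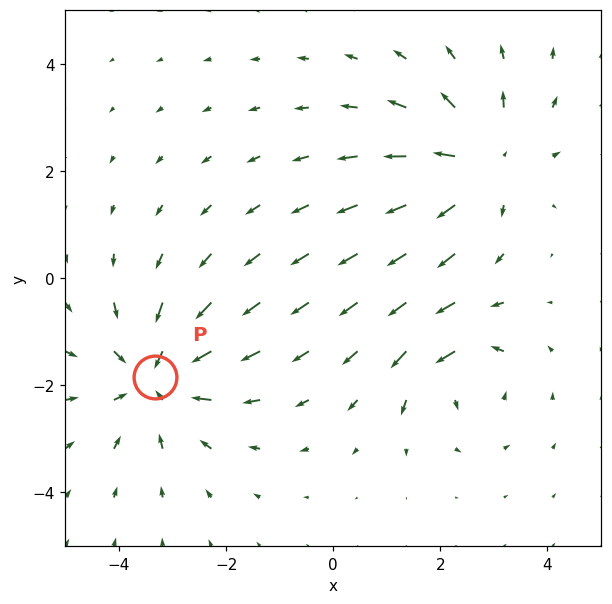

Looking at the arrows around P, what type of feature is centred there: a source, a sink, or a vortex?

sink

At P (-3.3, -1.9) the arrows converge inward. Divergence about -4, curl ≈0 — negative divergence with near-zero curl is a sink.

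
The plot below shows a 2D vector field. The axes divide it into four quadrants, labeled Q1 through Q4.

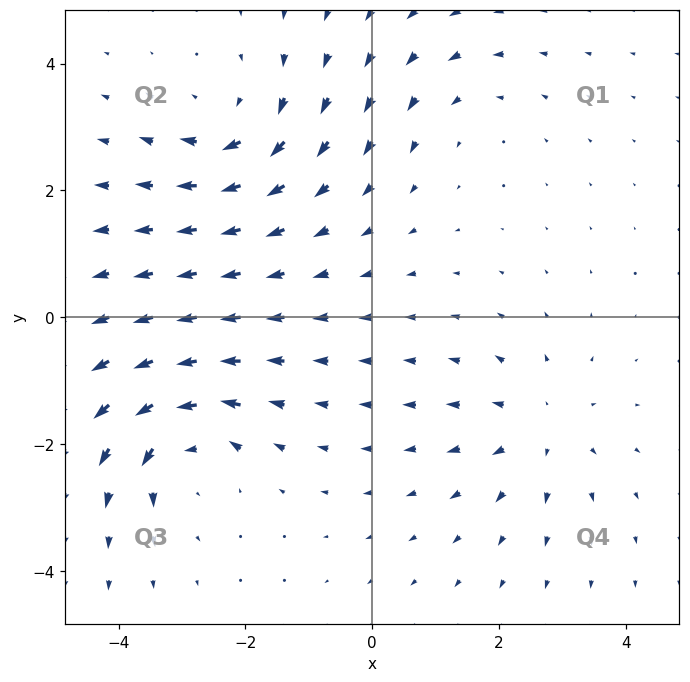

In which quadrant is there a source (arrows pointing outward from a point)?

The source sits at approximately (2.7, -1.7), which lies in quadrant Q4. The divergence there is about +4, positive as expected for a source.

Q4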